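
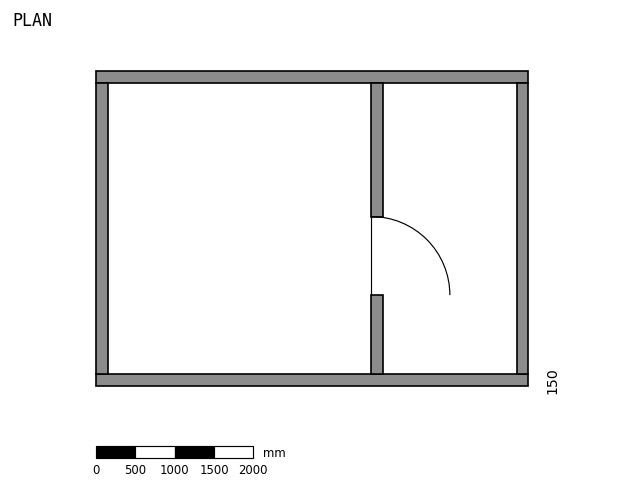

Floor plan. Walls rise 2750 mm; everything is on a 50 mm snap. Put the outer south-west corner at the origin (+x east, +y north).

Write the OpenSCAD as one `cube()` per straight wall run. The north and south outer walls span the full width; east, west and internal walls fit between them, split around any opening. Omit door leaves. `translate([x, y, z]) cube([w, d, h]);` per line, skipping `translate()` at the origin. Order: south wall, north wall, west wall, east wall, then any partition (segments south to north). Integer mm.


cube([5500, 150, 2750]);
translate([0, 3850, 0]) cube([5500, 150, 2750]);
translate([0, 150, 0]) cube([150, 3700, 2750]);
translate([5350, 150, 0]) cube([150, 3700, 2750]);
translate([3500, 150, 0]) cube([150, 1000, 2750]);
translate([3500, 2150, 0]) cube([150, 1700, 2750]);


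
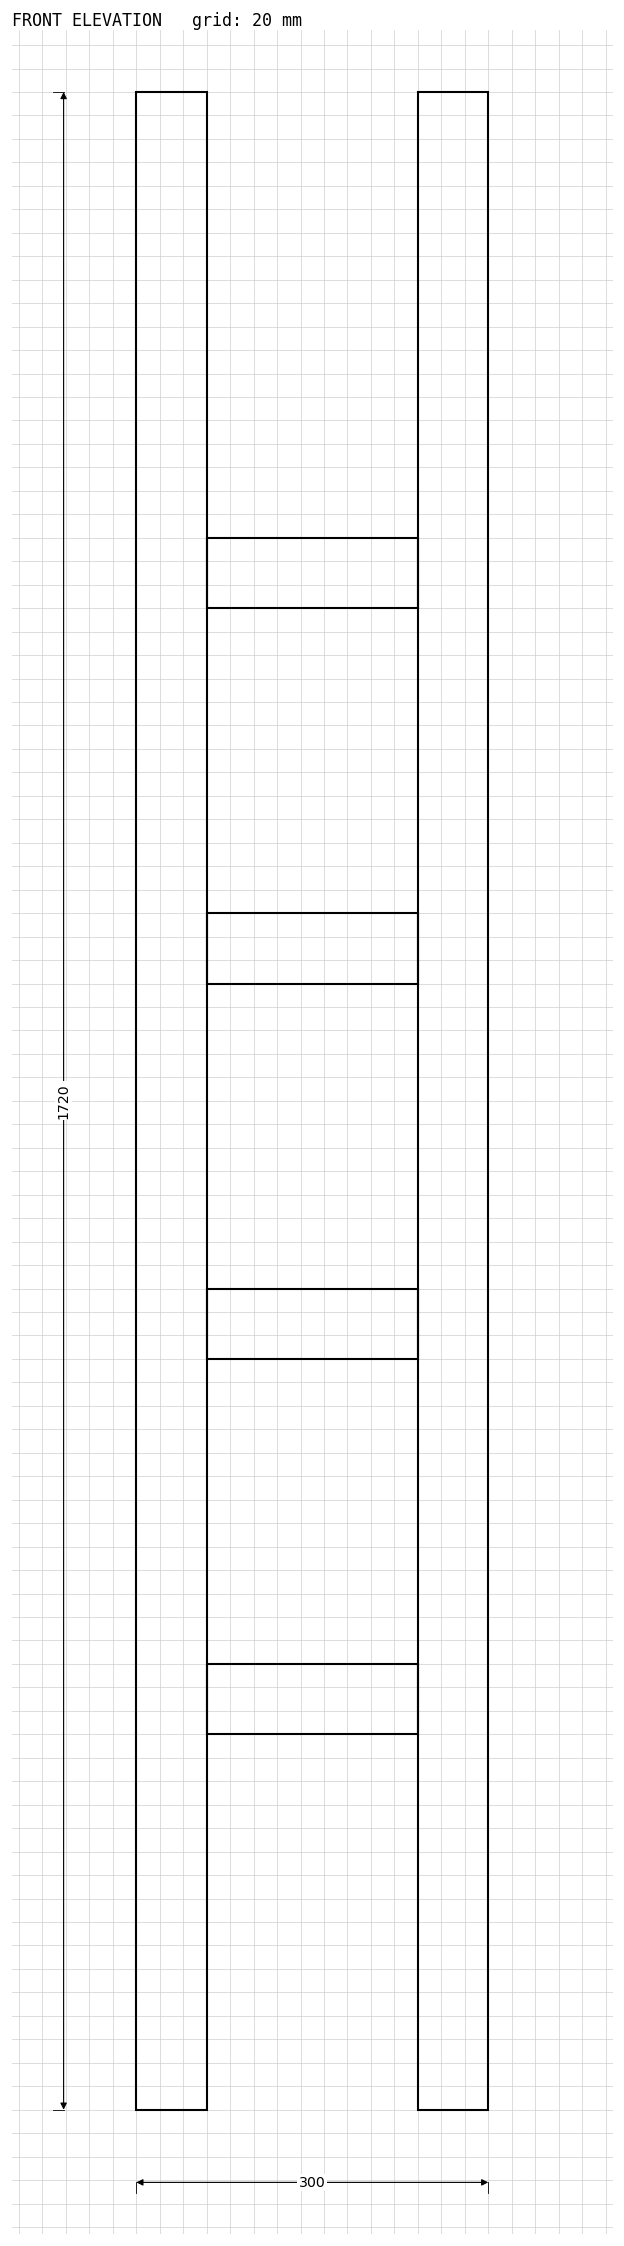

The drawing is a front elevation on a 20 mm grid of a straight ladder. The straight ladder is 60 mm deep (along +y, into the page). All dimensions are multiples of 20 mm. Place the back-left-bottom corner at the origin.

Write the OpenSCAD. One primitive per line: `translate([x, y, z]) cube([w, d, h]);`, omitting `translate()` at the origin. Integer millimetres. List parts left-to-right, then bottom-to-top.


cube([60, 60, 1720]);
translate([60, 0, 320]) cube([180, 60, 60]);
translate([60, 0, 640]) cube([180, 60, 60]);
translate([60, 0, 960]) cube([180, 60, 60]);
translate([60, 0, 1280]) cube([180, 60, 60]);
translate([240, 0, 0]) cube([60, 60, 1720]);


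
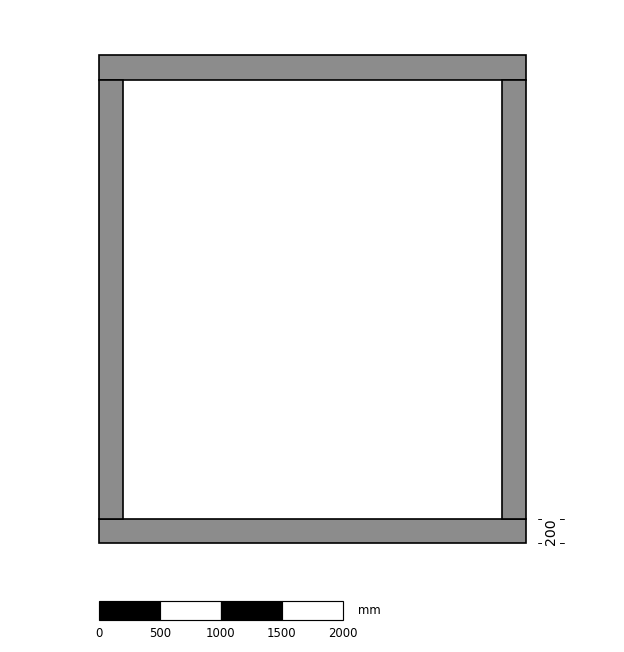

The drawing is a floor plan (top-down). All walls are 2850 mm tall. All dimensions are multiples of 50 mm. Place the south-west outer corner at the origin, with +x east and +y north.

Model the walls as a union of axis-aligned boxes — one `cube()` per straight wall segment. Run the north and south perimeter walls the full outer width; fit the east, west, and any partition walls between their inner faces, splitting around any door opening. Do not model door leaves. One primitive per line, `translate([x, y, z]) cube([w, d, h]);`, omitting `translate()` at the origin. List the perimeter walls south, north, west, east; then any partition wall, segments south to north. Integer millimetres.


cube([3500, 200, 2850]);
translate([0, 3800, 0]) cube([3500, 200, 2850]);
translate([0, 200, 0]) cube([200, 3600, 2850]);
translate([3300, 200, 0]) cube([200, 3600, 2850]);


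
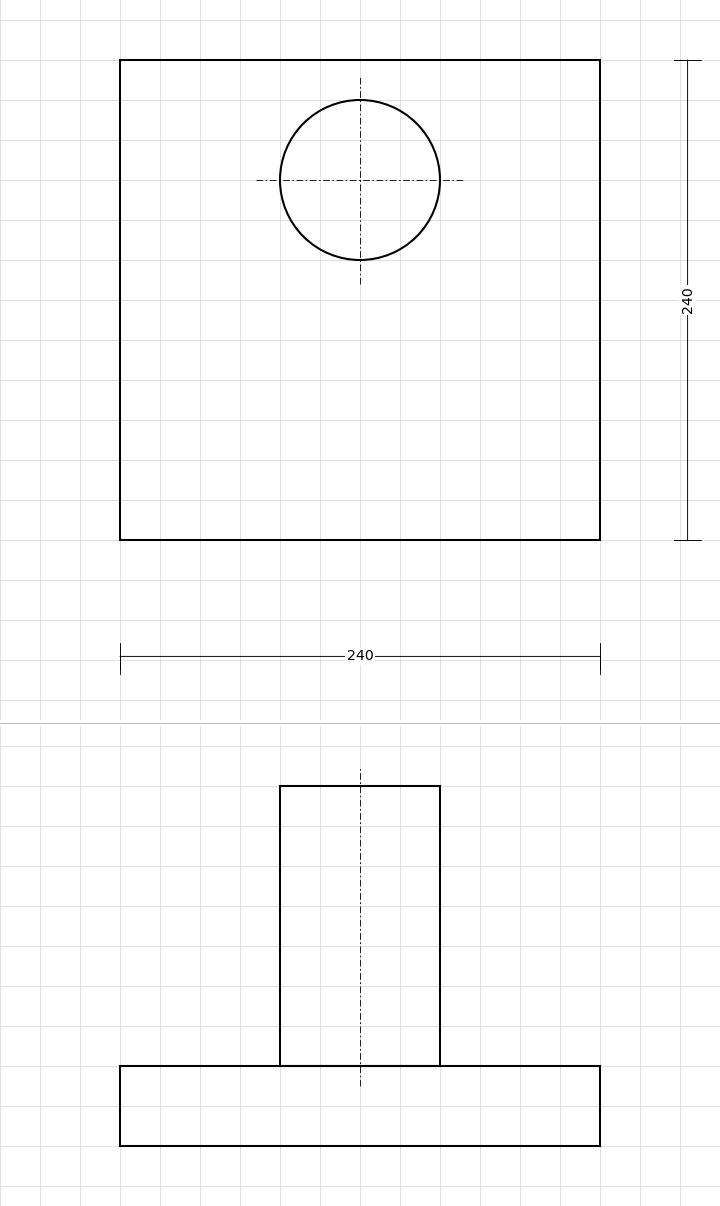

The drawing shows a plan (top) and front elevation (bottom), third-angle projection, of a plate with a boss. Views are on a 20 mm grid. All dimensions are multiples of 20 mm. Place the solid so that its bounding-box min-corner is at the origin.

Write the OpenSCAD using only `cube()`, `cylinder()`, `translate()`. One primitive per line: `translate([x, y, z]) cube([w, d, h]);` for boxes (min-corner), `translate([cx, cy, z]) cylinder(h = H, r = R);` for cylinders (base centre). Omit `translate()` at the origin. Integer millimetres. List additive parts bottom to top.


cube([240, 240, 40]);
translate([120, 180, 40]) cylinder(h = 140, r = 40);


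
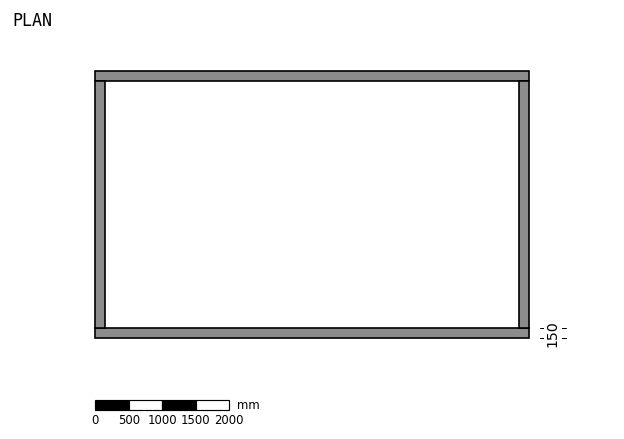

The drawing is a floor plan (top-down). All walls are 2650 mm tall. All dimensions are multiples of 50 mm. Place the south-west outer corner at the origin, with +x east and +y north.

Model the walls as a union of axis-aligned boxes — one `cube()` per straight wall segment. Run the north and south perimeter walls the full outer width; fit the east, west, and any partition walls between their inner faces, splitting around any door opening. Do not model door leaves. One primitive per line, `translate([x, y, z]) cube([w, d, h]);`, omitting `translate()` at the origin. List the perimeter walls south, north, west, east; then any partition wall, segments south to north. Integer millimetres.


cube([6500, 150, 2650]);
translate([0, 3850, 0]) cube([6500, 150, 2650]);
translate([0, 150, 0]) cube([150, 3700, 2650]);
translate([6350, 150, 0]) cube([150, 3700, 2650]);


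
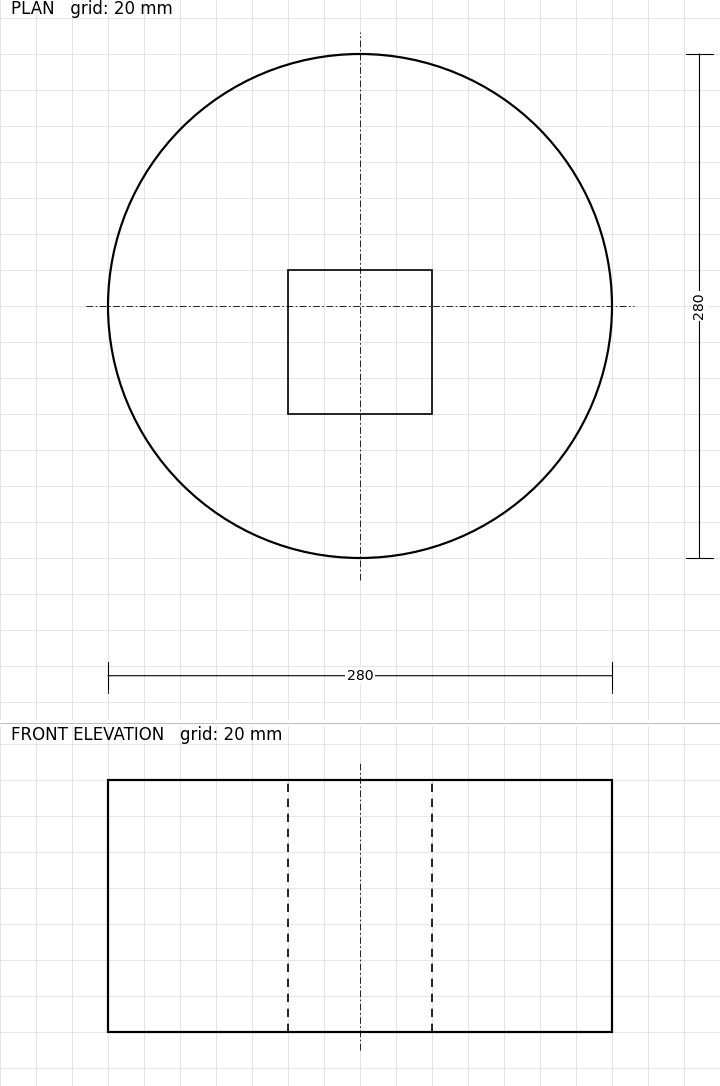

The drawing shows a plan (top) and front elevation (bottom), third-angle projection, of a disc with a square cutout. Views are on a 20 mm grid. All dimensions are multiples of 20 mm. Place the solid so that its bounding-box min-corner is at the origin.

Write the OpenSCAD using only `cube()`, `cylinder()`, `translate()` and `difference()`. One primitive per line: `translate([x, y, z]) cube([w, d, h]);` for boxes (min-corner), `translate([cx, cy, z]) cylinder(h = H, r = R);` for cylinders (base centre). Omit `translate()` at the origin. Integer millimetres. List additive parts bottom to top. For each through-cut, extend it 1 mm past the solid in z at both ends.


difference() {
  translate([140, 140, 0]) cylinder(h = 140, r = 140);
  translate([100, 80, -1]) cube([80, 80, 142]);
}


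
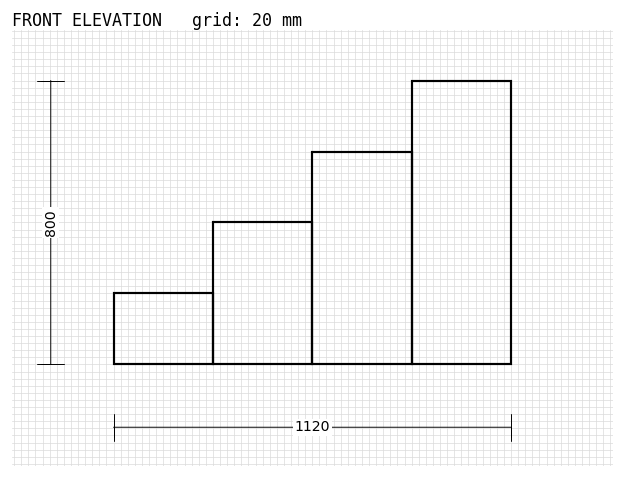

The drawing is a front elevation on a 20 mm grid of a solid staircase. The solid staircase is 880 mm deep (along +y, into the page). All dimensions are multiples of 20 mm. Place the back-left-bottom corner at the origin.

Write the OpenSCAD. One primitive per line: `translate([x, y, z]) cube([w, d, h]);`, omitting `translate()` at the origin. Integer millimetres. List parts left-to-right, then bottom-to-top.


cube([280, 880, 200]);
translate([280, 0, 0]) cube([280, 880, 400]);
translate([560, 0, 0]) cube([280, 880, 600]);
translate([840, 0, 0]) cube([280, 880, 800]);


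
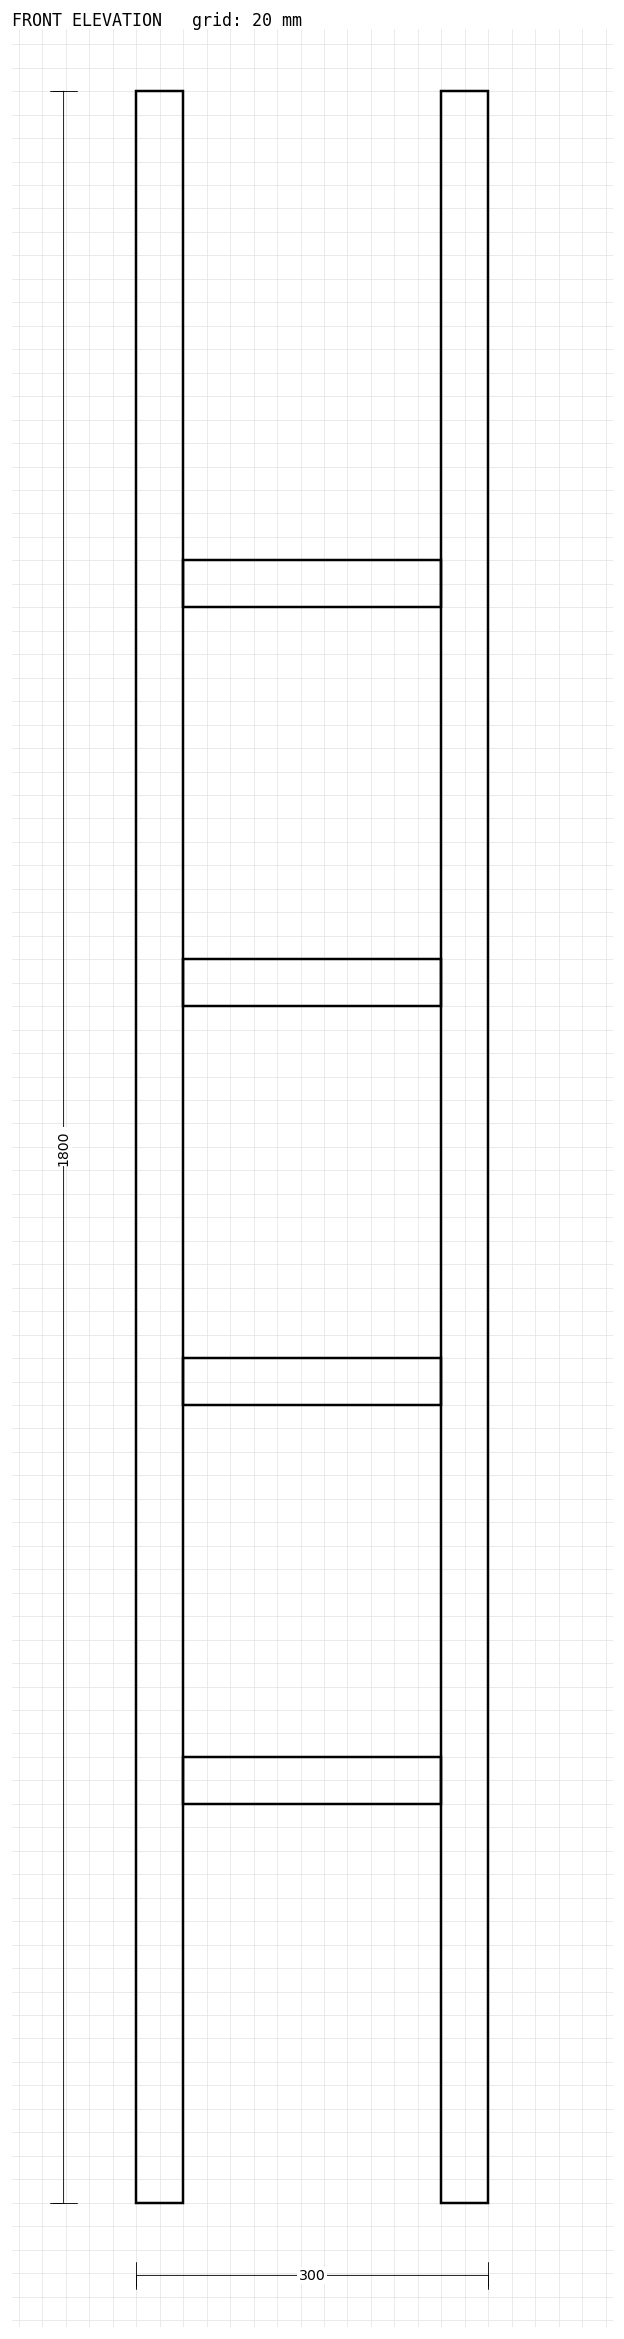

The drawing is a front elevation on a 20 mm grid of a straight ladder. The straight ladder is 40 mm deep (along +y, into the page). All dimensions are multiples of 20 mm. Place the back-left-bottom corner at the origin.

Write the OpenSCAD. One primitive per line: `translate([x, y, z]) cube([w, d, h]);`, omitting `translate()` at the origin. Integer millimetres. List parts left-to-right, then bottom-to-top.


cube([40, 40, 1800]);
translate([40, 0, 340]) cube([220, 40, 40]);
translate([40, 0, 680]) cube([220, 40, 40]);
translate([40, 0, 1020]) cube([220, 40, 40]);
translate([40, 0, 1360]) cube([220, 40, 40]);
translate([260, 0, 0]) cube([40, 40, 1800]);


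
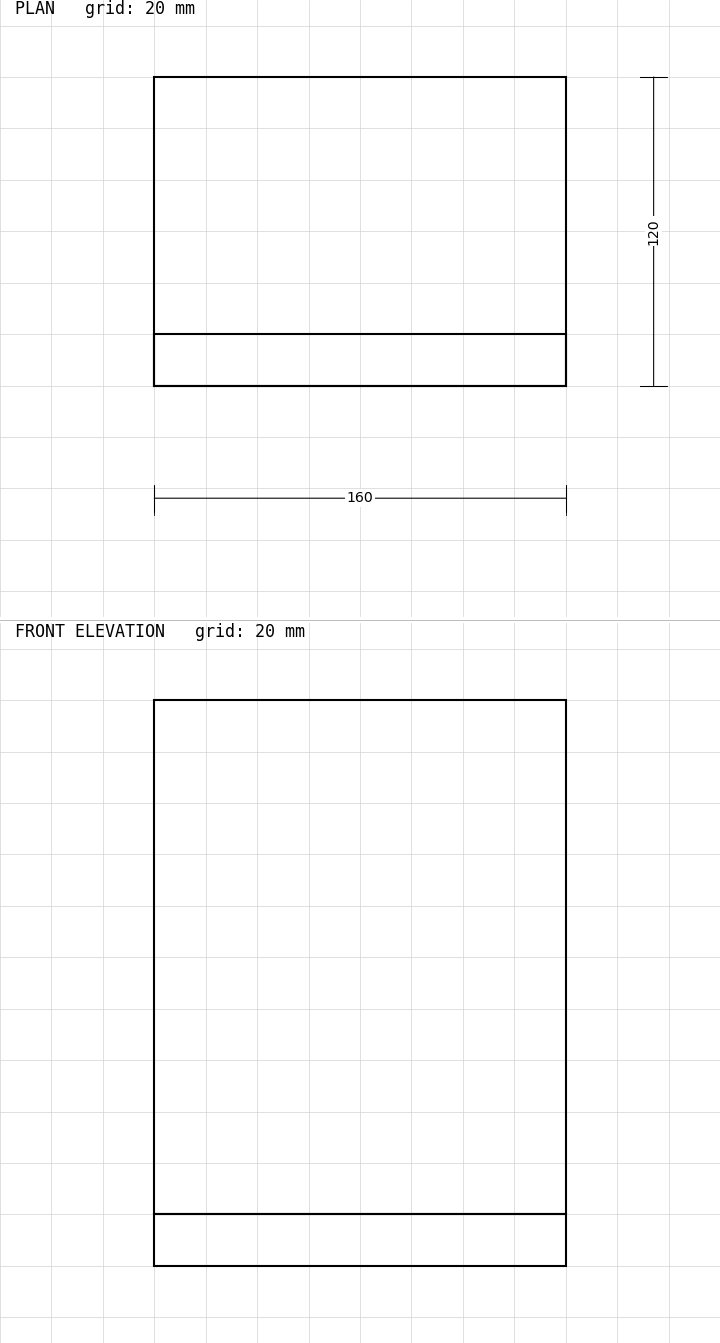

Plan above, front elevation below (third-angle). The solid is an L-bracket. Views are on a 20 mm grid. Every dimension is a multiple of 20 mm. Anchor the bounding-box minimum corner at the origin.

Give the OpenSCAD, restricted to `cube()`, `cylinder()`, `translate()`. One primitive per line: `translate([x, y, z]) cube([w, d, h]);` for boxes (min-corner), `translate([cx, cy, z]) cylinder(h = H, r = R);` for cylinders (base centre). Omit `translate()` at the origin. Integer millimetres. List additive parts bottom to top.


cube([160, 120, 20]);
translate([0, 0, 20]) cube([160, 20, 200]);


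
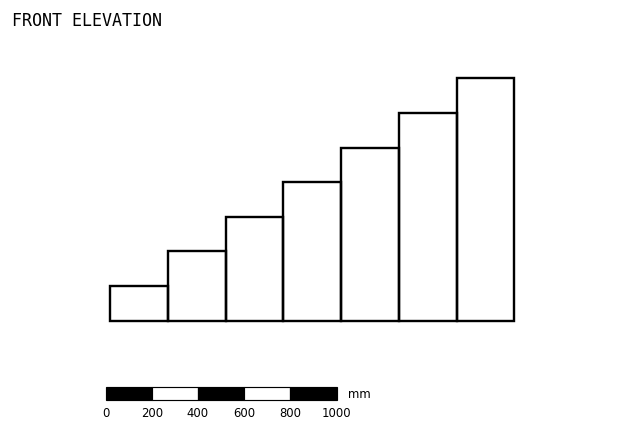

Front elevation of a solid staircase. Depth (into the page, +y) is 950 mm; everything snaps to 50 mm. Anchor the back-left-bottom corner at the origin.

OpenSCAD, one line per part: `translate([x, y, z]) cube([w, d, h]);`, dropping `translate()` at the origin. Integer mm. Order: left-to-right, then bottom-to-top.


cube([250, 950, 150]);
translate([250, 0, 0]) cube([250, 950, 300]);
translate([500, 0, 0]) cube([250, 950, 450]);
translate([750, 0, 0]) cube([250, 950, 600]);
translate([1000, 0, 0]) cube([250, 950, 750]);
translate([1250, 0, 0]) cube([250, 950, 900]);
translate([1500, 0, 0]) cube([250, 950, 1050]);


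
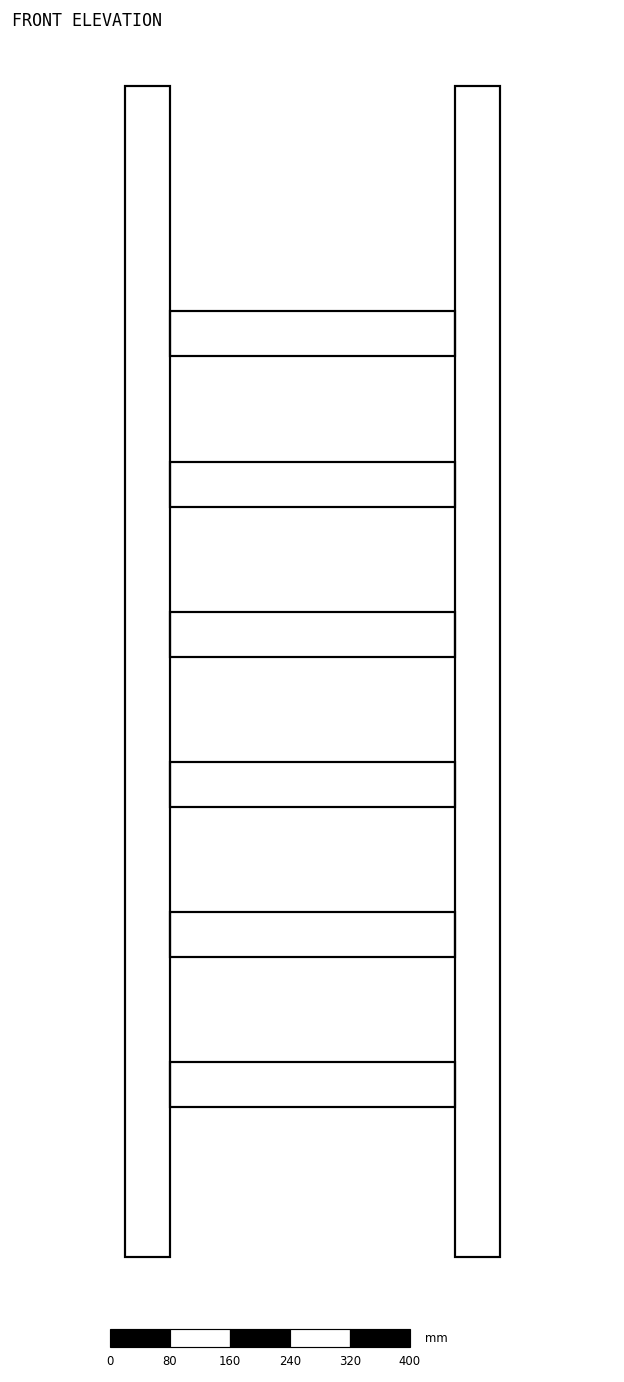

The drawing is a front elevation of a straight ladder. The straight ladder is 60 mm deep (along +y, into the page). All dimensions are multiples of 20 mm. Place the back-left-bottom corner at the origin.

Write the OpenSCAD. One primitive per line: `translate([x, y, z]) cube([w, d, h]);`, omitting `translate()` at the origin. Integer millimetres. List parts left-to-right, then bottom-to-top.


cube([60, 60, 1560]);
translate([60, 0, 200]) cube([380, 60, 60]);
translate([60, 0, 400]) cube([380, 60, 60]);
translate([60, 0, 600]) cube([380, 60, 60]);
translate([60, 0, 800]) cube([380, 60, 60]);
translate([60, 0, 1000]) cube([380, 60, 60]);
translate([60, 0, 1200]) cube([380, 60, 60]);
translate([440, 0, 0]) cube([60, 60, 1560]);


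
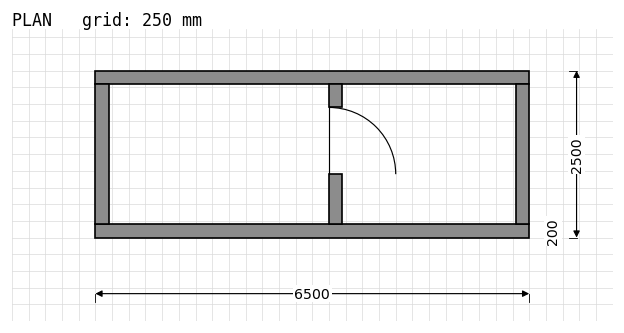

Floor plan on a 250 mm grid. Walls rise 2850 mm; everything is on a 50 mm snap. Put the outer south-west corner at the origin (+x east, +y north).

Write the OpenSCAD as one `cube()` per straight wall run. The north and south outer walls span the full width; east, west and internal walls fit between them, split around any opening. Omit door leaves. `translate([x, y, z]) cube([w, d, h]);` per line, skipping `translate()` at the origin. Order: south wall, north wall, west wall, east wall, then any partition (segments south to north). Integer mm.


cube([6500, 200, 2850]);
translate([0, 2300, 0]) cube([6500, 200, 2850]);
translate([0, 200, 0]) cube([200, 2100, 2850]);
translate([6300, 200, 0]) cube([200, 2100, 2850]);
translate([3500, 200, 0]) cube([200, 750, 2850]);
translate([3500, 1950, 0]) cube([200, 350, 2850]);


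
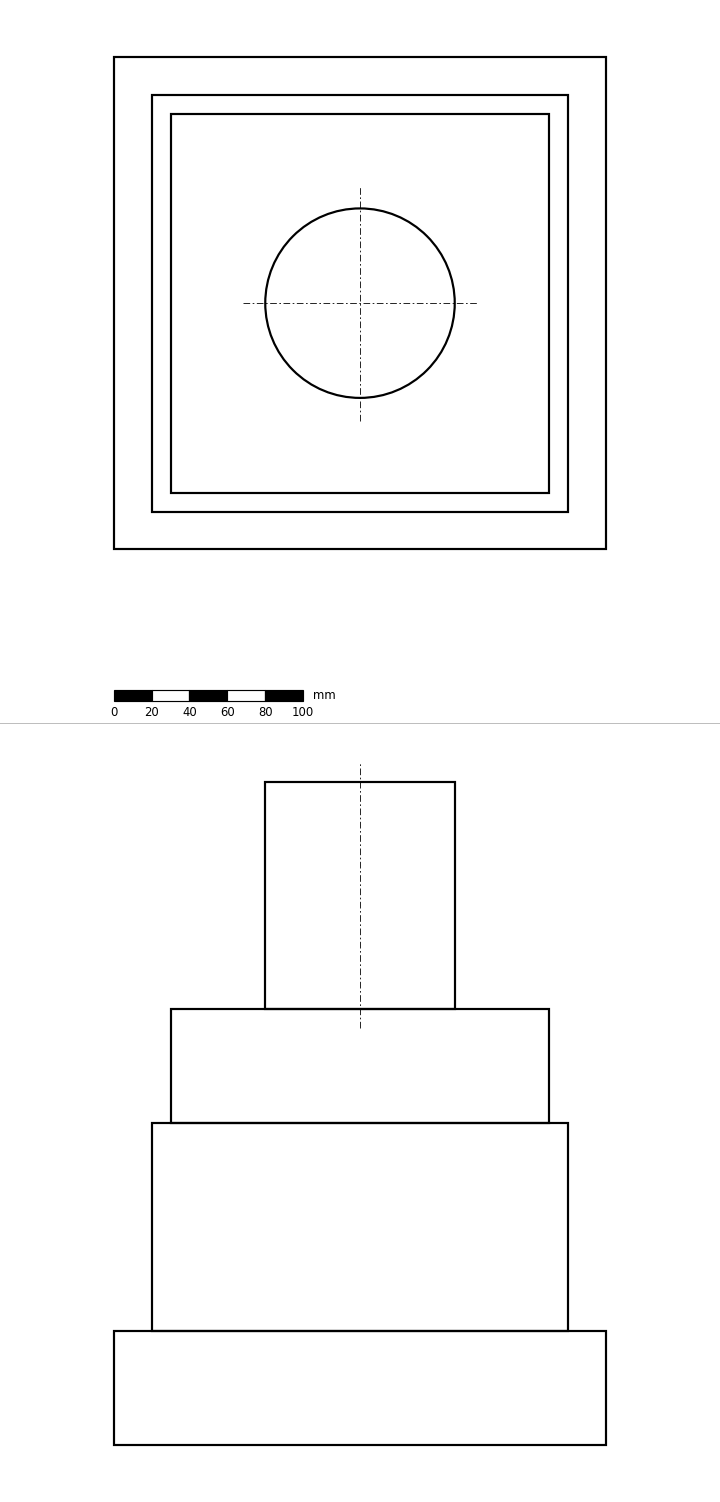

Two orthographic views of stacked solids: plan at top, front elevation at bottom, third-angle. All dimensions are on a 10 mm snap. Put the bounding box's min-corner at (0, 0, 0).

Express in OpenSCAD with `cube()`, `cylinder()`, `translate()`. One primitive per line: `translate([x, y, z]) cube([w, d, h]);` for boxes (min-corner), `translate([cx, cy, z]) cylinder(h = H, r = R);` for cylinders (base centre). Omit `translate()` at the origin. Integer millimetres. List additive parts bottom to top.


cube([260, 260, 60]);
translate([20, 20, 60]) cube([220, 220, 110]);
translate([30, 30, 170]) cube([200, 200, 60]);
translate([130, 130, 230]) cylinder(h = 120, r = 50);


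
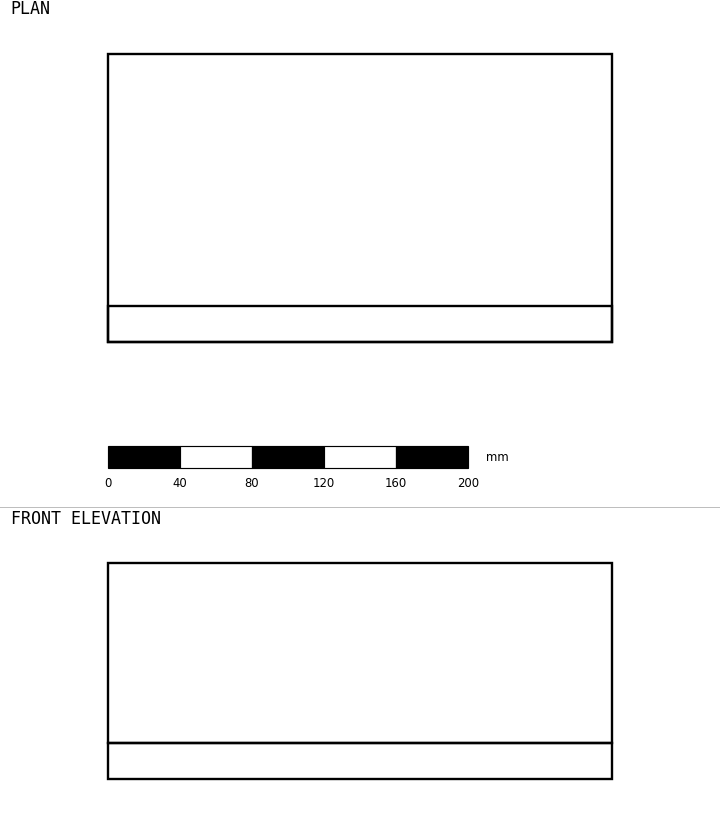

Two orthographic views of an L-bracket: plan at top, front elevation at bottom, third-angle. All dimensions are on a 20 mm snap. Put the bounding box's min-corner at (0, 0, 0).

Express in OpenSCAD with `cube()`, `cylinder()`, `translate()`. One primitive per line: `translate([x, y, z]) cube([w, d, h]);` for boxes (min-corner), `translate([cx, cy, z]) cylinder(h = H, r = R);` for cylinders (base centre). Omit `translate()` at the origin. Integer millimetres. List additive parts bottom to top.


cube([280, 160, 20]);
translate([0, 0, 20]) cube([280, 20, 100]);


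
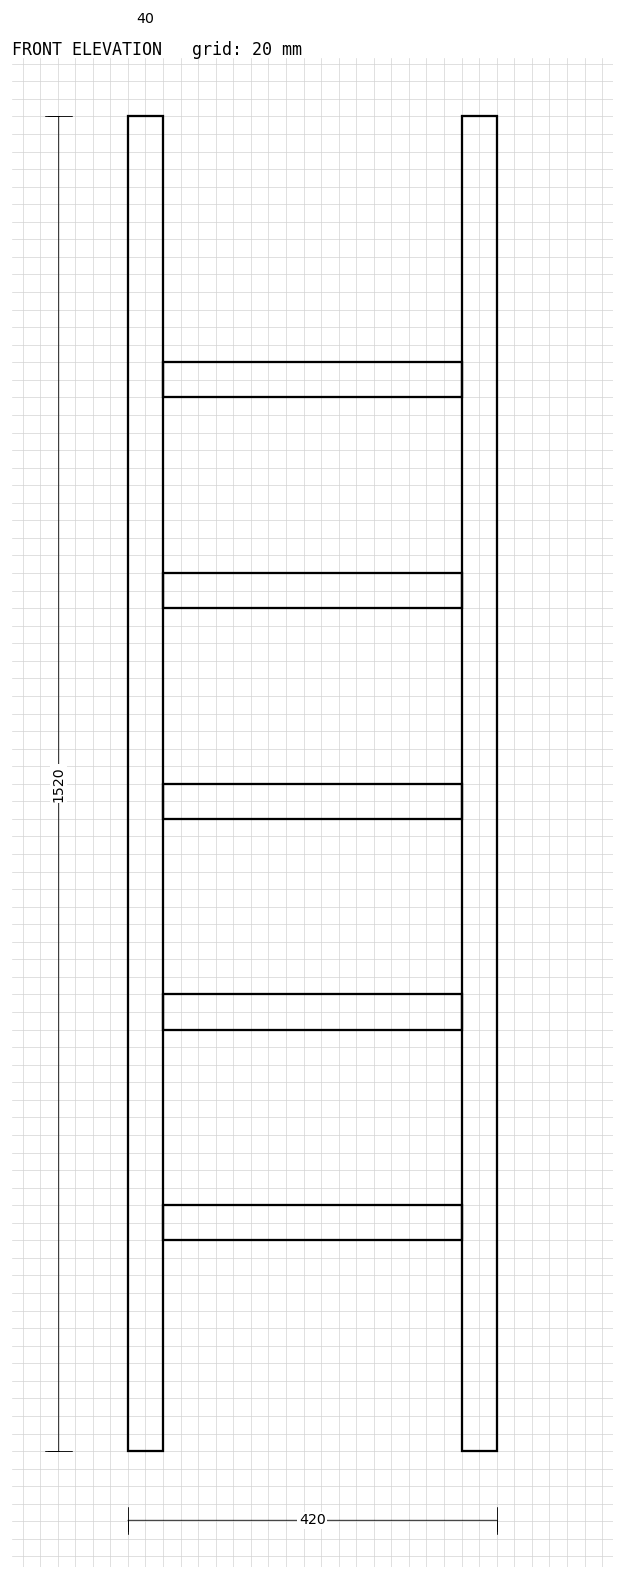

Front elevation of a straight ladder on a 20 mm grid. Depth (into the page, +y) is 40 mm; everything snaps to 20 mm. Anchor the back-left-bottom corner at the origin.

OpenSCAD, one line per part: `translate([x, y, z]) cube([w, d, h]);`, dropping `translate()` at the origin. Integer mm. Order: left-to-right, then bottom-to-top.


cube([40, 40, 1520]);
translate([40, 0, 240]) cube([340, 40, 40]);
translate([40, 0, 480]) cube([340, 40, 40]);
translate([40, 0, 720]) cube([340, 40, 40]);
translate([40, 0, 960]) cube([340, 40, 40]);
translate([40, 0, 1200]) cube([340, 40, 40]);
translate([380, 0, 0]) cube([40, 40, 1520]);


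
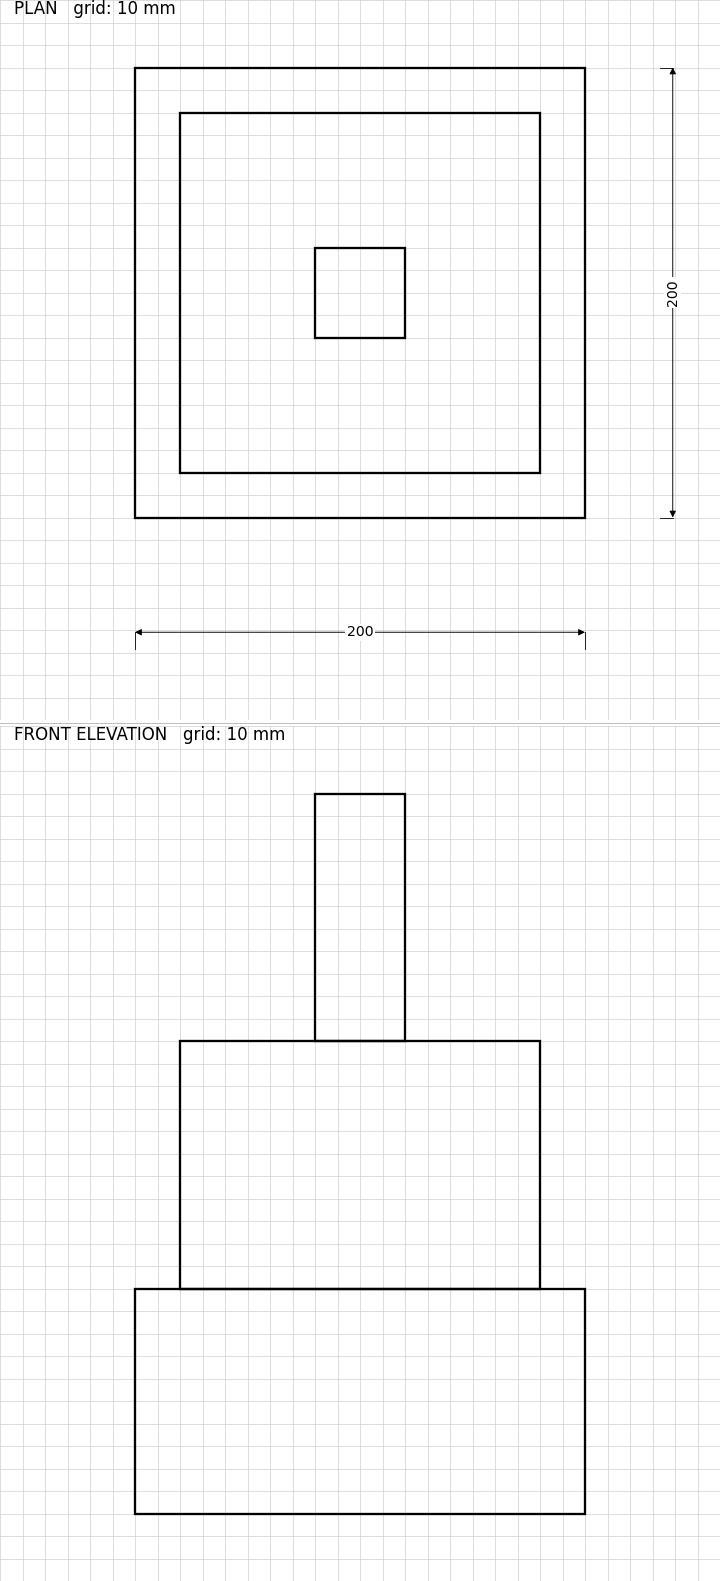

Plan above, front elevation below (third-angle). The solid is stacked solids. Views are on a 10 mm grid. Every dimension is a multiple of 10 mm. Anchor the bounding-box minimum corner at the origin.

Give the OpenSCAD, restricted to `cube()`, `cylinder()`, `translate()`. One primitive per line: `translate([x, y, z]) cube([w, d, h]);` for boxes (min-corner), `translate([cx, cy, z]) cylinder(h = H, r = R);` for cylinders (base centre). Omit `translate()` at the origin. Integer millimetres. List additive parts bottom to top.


cube([200, 200, 100]);
translate([20, 20, 100]) cube([160, 160, 110]);
translate([80, 80, 210]) cube([40, 40, 110]);


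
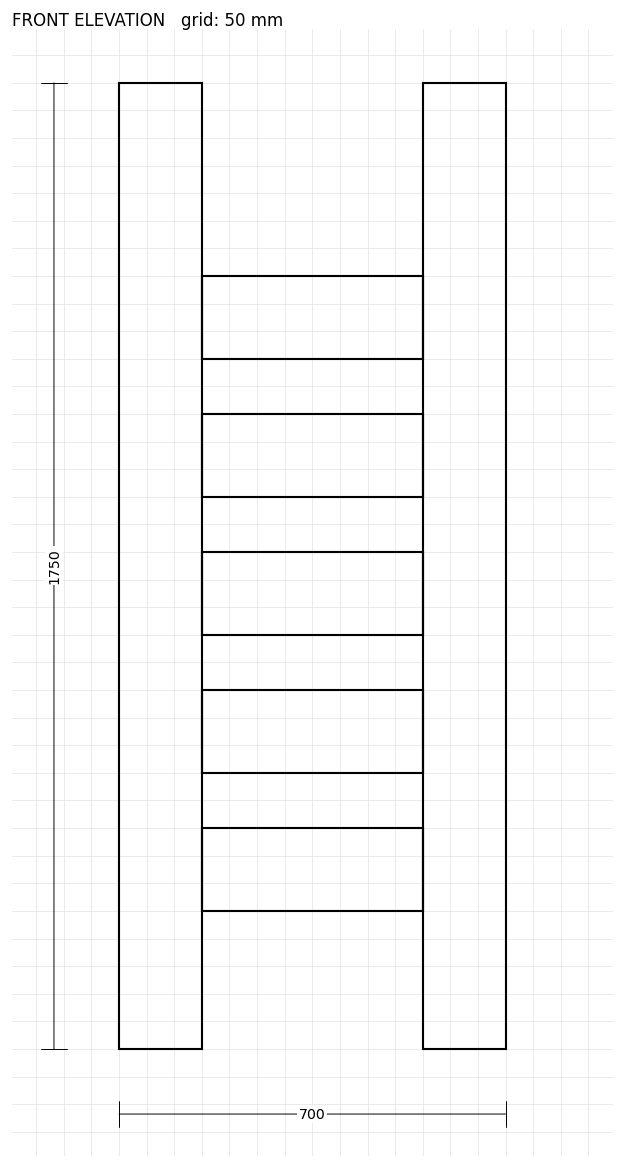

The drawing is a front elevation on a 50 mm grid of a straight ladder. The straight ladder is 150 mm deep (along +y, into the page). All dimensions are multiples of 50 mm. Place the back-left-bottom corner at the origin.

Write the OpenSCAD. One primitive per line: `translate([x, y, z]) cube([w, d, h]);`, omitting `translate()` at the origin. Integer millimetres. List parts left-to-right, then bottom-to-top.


cube([150, 150, 1750]);
translate([150, 0, 250]) cube([400, 150, 150]);
translate([150, 0, 500]) cube([400, 150, 150]);
translate([150, 0, 750]) cube([400, 150, 150]);
translate([150, 0, 1000]) cube([400, 150, 150]);
translate([150, 0, 1250]) cube([400, 150, 150]);
translate([550, 0, 0]) cube([150, 150, 1750]);


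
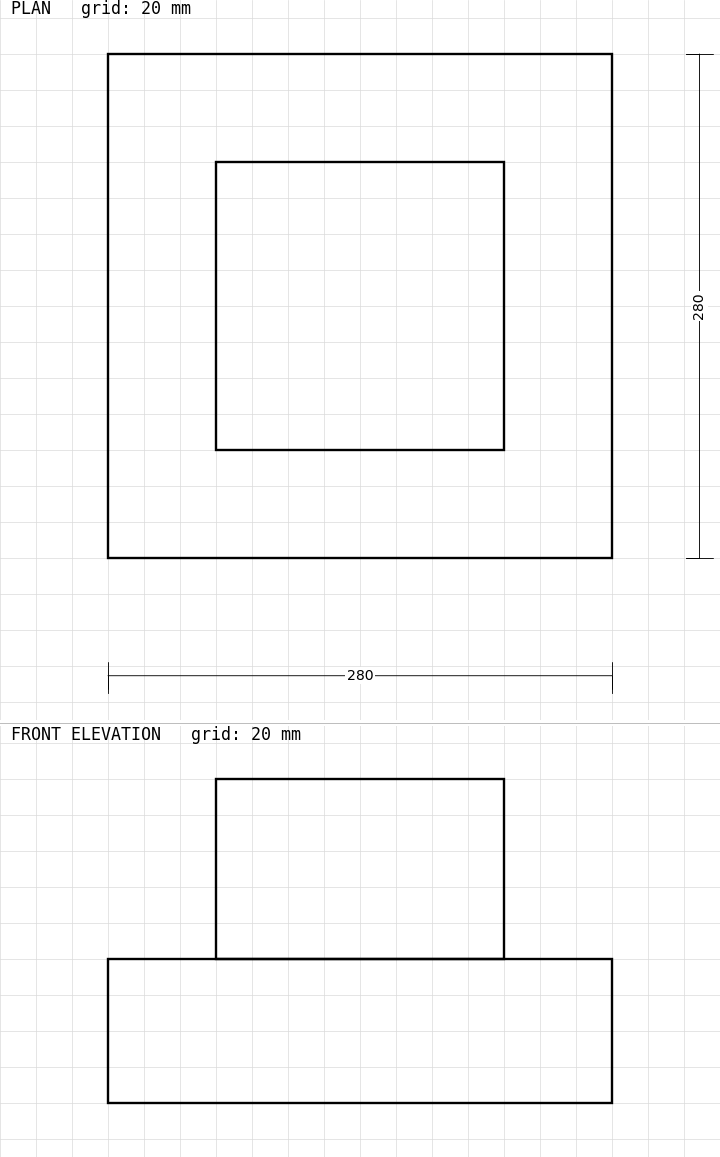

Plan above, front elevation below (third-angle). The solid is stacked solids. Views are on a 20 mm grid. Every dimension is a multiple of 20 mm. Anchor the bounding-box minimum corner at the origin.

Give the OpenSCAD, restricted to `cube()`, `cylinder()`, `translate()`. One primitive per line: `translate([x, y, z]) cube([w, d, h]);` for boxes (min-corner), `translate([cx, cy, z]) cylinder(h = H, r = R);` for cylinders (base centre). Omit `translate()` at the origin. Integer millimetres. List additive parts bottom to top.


cube([280, 280, 80]);
translate([60, 60, 80]) cube([160, 160, 100]);


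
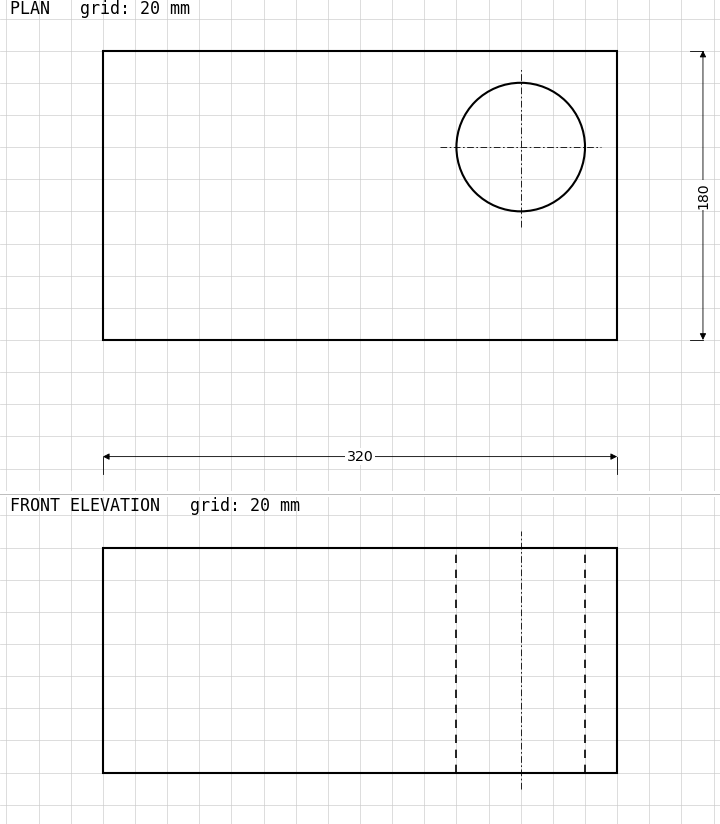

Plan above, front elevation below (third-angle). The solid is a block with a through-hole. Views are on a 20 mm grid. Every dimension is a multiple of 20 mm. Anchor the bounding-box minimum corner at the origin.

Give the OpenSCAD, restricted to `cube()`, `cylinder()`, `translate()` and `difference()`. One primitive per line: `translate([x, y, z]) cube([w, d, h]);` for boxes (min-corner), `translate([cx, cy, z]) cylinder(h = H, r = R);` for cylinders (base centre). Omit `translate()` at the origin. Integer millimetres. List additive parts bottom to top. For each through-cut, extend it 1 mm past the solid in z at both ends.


difference() {
  cube([320, 180, 140]);
  translate([260, 120, -1]) cylinder(h = 142, r = 40);
}


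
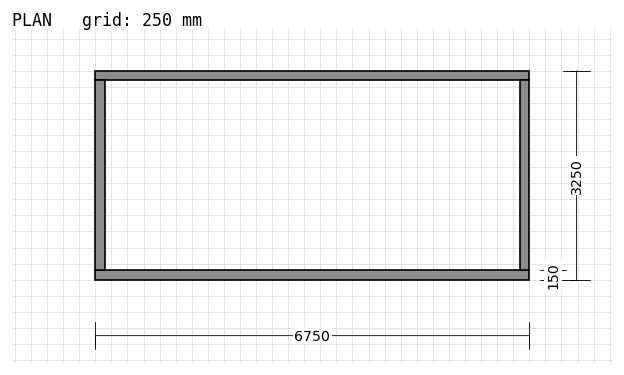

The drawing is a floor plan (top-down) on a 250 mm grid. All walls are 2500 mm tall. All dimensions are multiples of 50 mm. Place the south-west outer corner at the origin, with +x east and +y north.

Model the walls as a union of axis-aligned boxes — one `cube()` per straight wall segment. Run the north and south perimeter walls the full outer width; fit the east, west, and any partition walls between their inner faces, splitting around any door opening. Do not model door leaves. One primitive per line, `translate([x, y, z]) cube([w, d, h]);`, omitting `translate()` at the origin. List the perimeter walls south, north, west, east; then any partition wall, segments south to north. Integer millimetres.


cube([6750, 150, 2500]);
translate([0, 3100, 0]) cube([6750, 150, 2500]);
translate([0, 150, 0]) cube([150, 2950, 2500]);
translate([6600, 150, 0]) cube([150, 2950, 2500]);


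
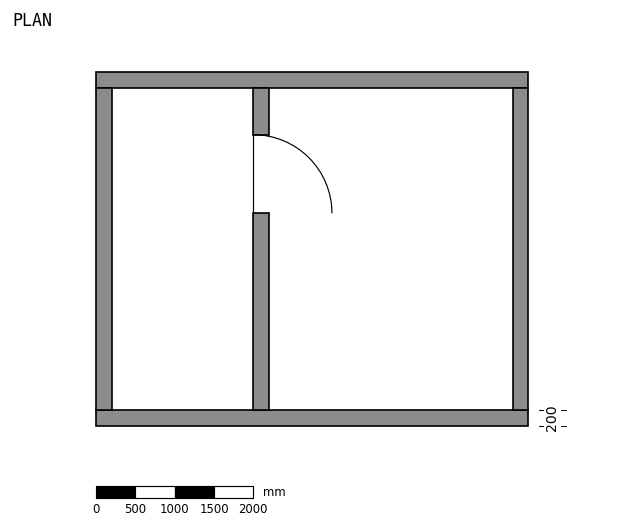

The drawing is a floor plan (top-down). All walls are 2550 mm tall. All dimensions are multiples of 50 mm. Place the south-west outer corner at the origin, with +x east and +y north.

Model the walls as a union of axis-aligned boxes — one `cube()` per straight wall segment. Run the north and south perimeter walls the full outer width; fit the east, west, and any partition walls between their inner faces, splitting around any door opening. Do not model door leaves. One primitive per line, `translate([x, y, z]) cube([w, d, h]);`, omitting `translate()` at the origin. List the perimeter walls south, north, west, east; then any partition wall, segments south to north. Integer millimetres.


cube([5500, 200, 2550]);
translate([0, 4300, 0]) cube([5500, 200, 2550]);
translate([0, 200, 0]) cube([200, 4100, 2550]);
translate([5300, 200, 0]) cube([200, 4100, 2550]);
translate([2000, 200, 0]) cube([200, 2500, 2550]);
translate([2000, 3700, 0]) cube([200, 600, 2550]);


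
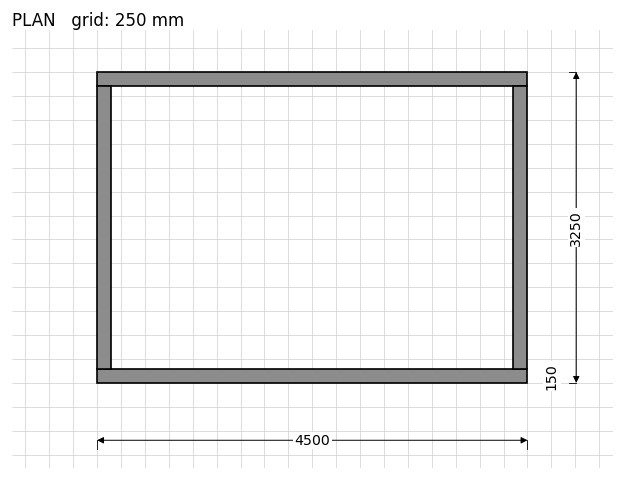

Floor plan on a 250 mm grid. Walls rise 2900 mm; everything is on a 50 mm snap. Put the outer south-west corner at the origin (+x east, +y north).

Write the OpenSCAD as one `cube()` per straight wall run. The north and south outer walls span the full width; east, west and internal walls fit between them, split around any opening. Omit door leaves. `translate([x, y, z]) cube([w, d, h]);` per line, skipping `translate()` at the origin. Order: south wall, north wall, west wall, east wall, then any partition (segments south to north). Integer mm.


cube([4500, 150, 2900]);
translate([0, 3100, 0]) cube([4500, 150, 2900]);
translate([0, 150, 0]) cube([150, 2950, 2900]);
translate([4350, 150, 0]) cube([150, 2950, 2900]);


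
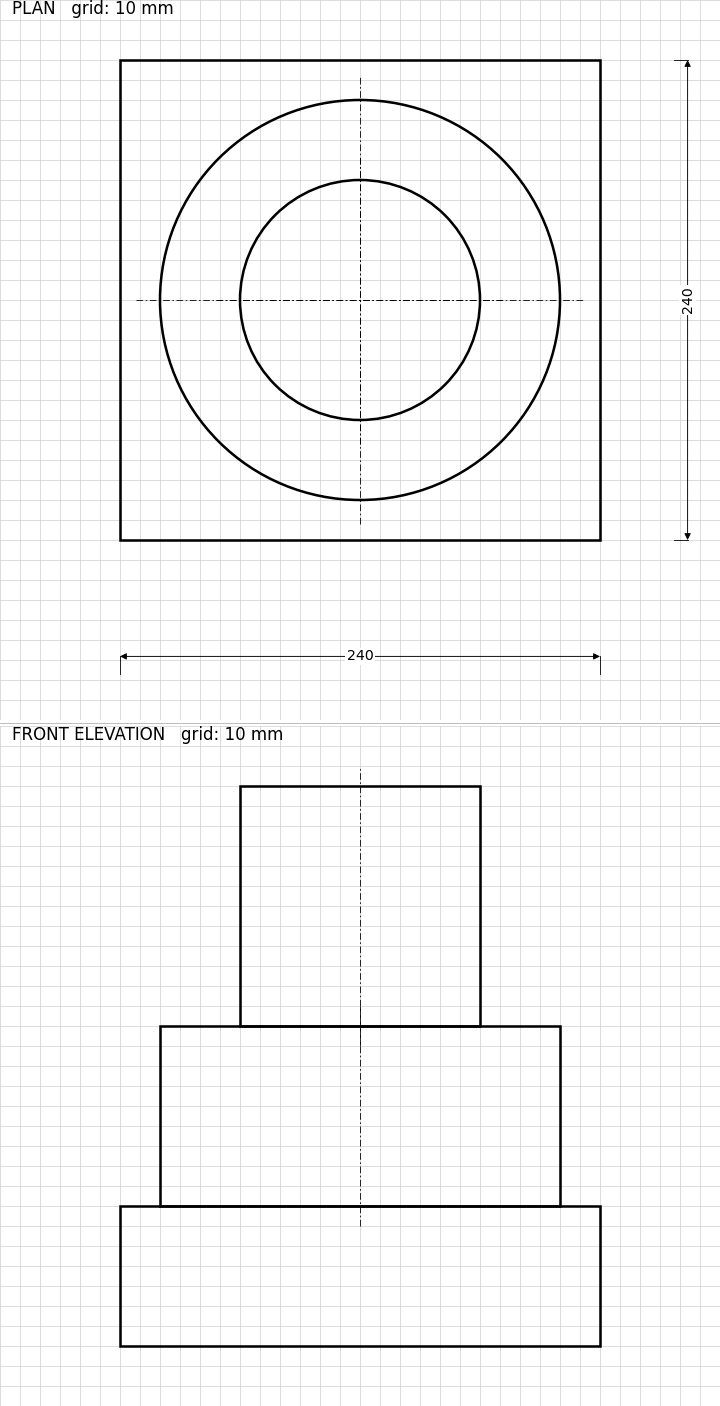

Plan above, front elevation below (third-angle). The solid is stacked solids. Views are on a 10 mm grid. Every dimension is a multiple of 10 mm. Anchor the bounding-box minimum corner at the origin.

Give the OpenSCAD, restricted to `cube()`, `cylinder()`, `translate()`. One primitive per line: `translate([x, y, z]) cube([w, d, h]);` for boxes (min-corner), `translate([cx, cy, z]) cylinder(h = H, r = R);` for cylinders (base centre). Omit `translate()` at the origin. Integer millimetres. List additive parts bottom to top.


cube([240, 240, 70]);
translate([120, 120, 70]) cylinder(h = 90, r = 100);
translate([120, 120, 160]) cylinder(h = 120, r = 60);


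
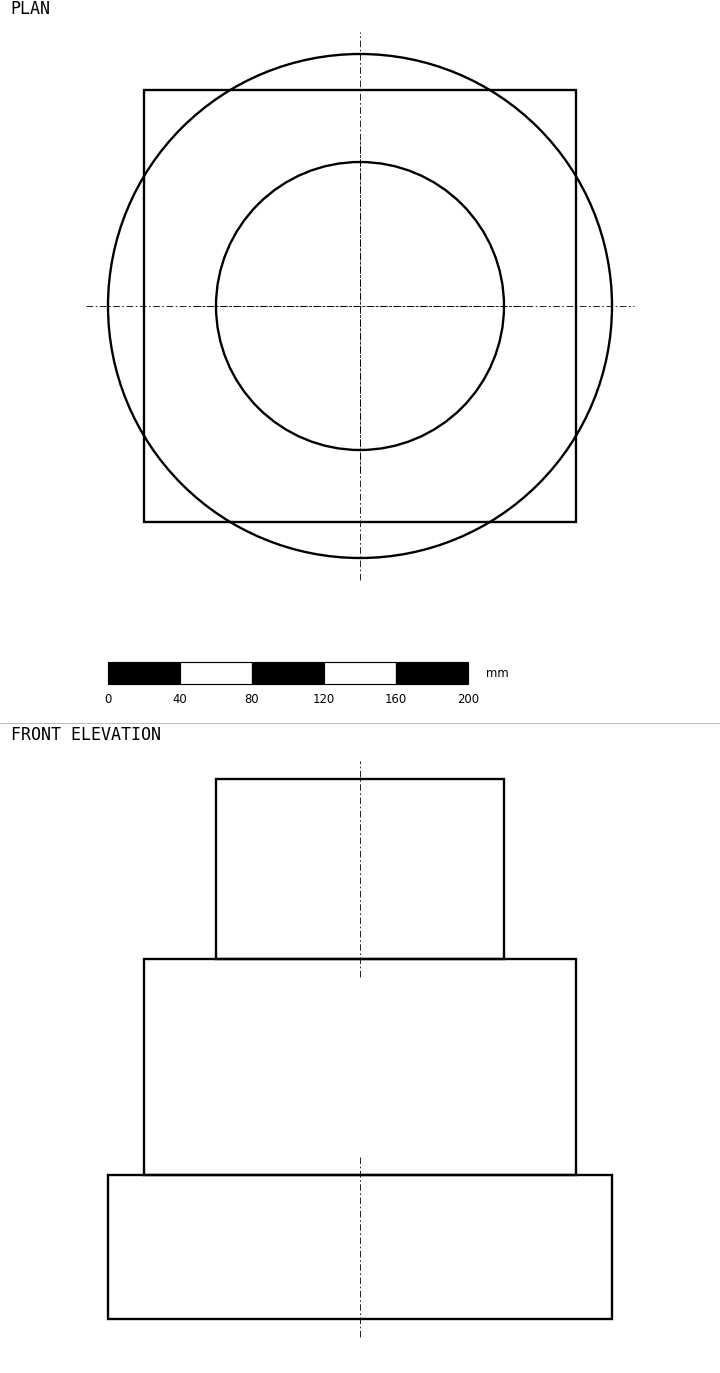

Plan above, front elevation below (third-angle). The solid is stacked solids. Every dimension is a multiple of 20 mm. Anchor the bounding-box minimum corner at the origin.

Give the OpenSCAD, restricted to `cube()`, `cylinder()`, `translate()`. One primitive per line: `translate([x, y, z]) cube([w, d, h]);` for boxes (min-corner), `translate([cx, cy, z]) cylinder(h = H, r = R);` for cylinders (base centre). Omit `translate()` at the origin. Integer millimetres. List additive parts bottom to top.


translate([140, 140, 0]) cylinder(h = 80, r = 140);
translate([20, 20, 80]) cube([240, 240, 120]);
translate([140, 140, 200]) cylinder(h = 100, r = 80);


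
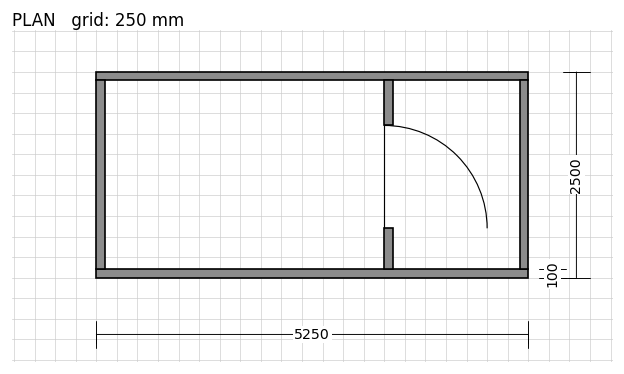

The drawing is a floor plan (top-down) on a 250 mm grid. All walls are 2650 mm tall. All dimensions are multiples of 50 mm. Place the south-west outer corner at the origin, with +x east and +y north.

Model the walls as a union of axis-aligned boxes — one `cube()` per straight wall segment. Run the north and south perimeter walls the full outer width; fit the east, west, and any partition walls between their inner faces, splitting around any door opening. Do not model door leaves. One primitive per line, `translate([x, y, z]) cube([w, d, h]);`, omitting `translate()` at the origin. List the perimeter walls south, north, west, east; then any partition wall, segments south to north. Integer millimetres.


cube([5250, 100, 2650]);
translate([0, 2400, 0]) cube([5250, 100, 2650]);
translate([0, 100, 0]) cube([100, 2300, 2650]);
translate([5150, 100, 0]) cube([100, 2300, 2650]);
translate([3500, 100, 0]) cube([100, 500, 2650]);
translate([3500, 1850, 0]) cube([100, 550, 2650]);


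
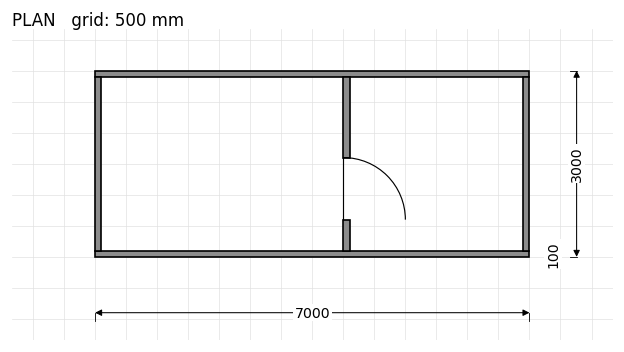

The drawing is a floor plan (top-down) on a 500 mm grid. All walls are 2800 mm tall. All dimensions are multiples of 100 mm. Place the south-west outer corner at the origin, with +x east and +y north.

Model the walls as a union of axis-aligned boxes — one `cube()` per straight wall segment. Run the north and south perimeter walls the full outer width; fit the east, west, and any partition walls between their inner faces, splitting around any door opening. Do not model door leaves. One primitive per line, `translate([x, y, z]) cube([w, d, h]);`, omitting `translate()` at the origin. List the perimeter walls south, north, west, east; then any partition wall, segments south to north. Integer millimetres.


cube([7000, 100, 2800]);
translate([0, 2900, 0]) cube([7000, 100, 2800]);
translate([0, 100, 0]) cube([100, 2800, 2800]);
translate([6900, 100, 0]) cube([100, 2800, 2800]);
translate([4000, 100, 0]) cube([100, 500, 2800]);
translate([4000, 1600, 0]) cube([100, 1300, 2800]);


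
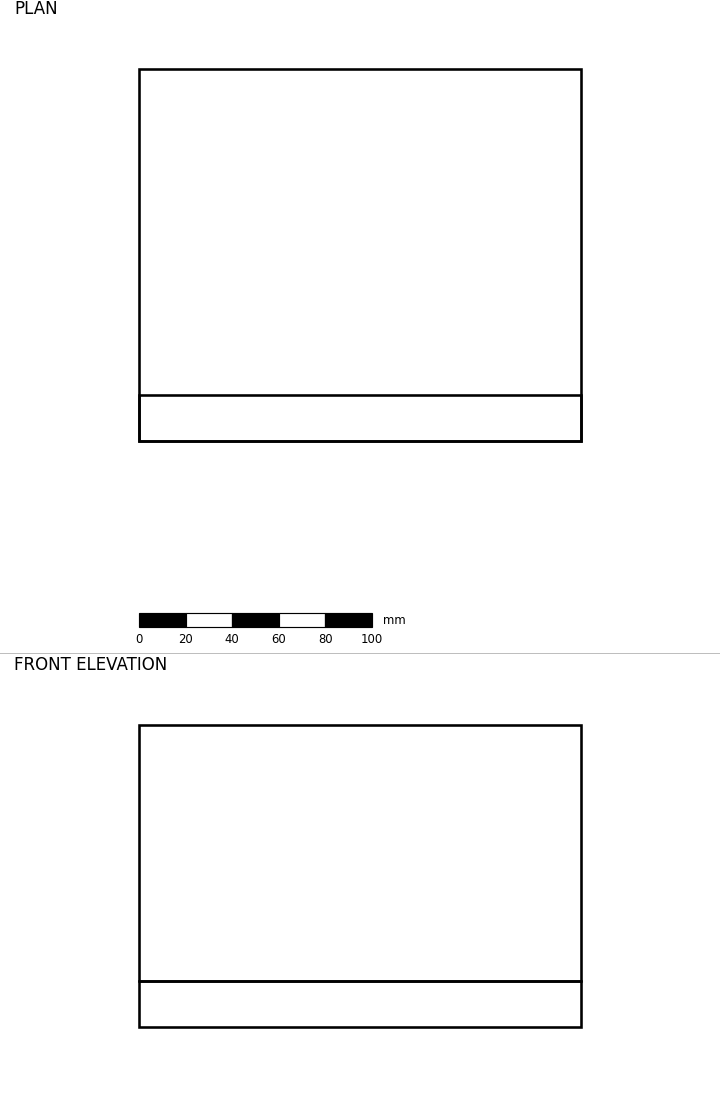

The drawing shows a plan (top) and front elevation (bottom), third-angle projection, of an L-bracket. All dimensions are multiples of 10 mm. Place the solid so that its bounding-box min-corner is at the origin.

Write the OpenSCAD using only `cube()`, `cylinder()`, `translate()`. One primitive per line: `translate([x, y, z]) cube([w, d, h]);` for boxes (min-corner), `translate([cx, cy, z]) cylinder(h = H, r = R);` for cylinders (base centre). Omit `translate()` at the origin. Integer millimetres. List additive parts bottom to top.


cube([190, 160, 20]);
translate([0, 0, 20]) cube([190, 20, 110]);


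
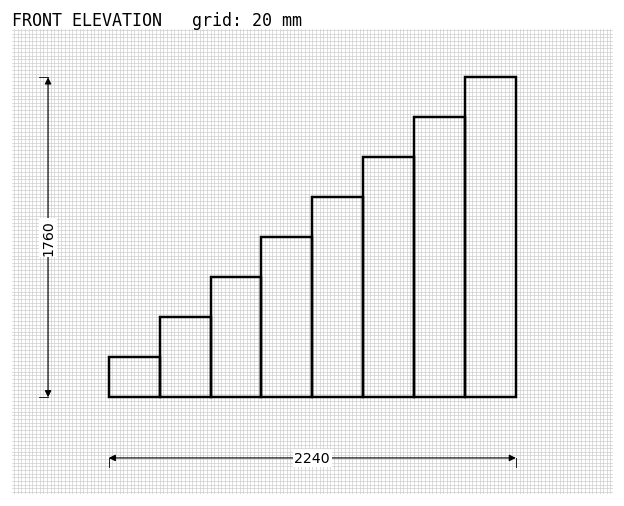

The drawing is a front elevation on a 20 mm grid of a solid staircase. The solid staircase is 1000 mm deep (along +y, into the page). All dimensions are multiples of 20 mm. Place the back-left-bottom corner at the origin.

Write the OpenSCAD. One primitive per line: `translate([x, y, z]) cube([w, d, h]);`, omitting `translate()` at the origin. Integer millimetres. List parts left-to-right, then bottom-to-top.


cube([280, 1000, 220]);
translate([280, 0, 0]) cube([280, 1000, 440]);
translate([560, 0, 0]) cube([280, 1000, 660]);
translate([840, 0, 0]) cube([280, 1000, 880]);
translate([1120, 0, 0]) cube([280, 1000, 1100]);
translate([1400, 0, 0]) cube([280, 1000, 1320]);
translate([1680, 0, 0]) cube([280, 1000, 1540]);
translate([1960, 0, 0]) cube([280, 1000, 1760]);


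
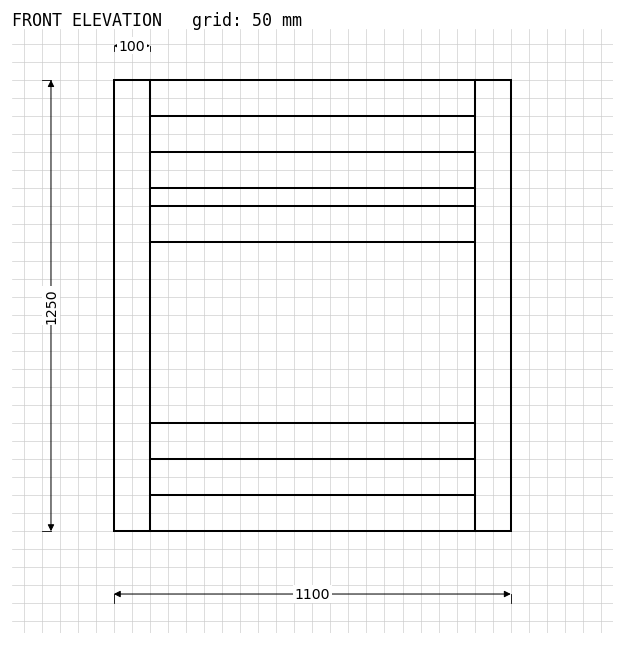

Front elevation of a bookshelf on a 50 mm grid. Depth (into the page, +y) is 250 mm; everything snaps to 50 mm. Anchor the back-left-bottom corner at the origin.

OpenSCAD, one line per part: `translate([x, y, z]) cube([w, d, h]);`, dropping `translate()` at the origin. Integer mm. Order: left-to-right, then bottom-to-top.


cube([100, 250, 1250]);
translate([100, 0, 0]) cube([900, 250, 100]);
translate([100, 0, 200]) cube([900, 250, 100]);
translate([100, 0, 800]) cube([900, 250, 100]);
translate([100, 0, 950]) cube([900, 250, 100]);
translate([100, 0, 1150]) cube([900, 250, 100]);
translate([1000, 0, 0]) cube([100, 250, 1250]);


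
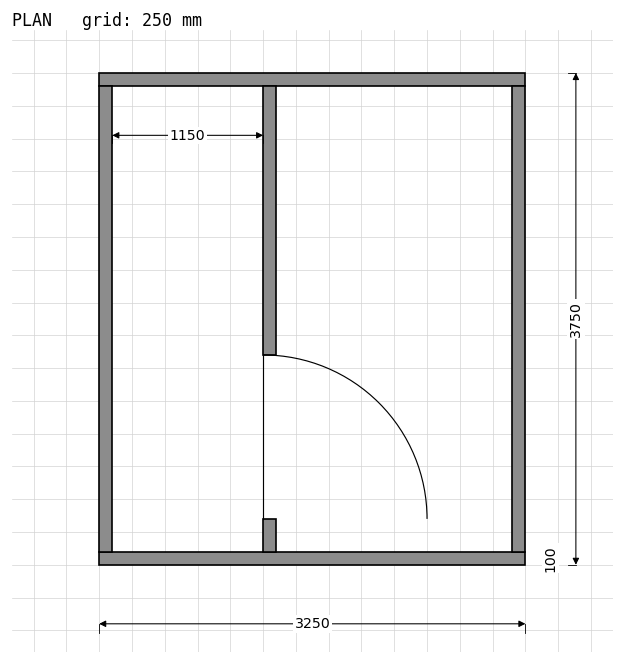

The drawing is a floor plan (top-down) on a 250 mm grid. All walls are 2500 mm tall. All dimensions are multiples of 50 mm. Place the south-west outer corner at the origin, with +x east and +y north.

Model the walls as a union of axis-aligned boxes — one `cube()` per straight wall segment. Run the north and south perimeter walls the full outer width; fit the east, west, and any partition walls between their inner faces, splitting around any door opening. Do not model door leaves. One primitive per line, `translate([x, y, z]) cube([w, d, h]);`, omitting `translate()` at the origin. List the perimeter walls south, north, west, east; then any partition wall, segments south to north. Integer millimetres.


cube([3250, 100, 2500]);
translate([0, 3650, 0]) cube([3250, 100, 2500]);
translate([0, 100, 0]) cube([100, 3550, 2500]);
translate([3150, 100, 0]) cube([100, 3550, 2500]);
translate([1250, 100, 0]) cube([100, 250, 2500]);
translate([1250, 1600, 0]) cube([100, 2050, 2500]);


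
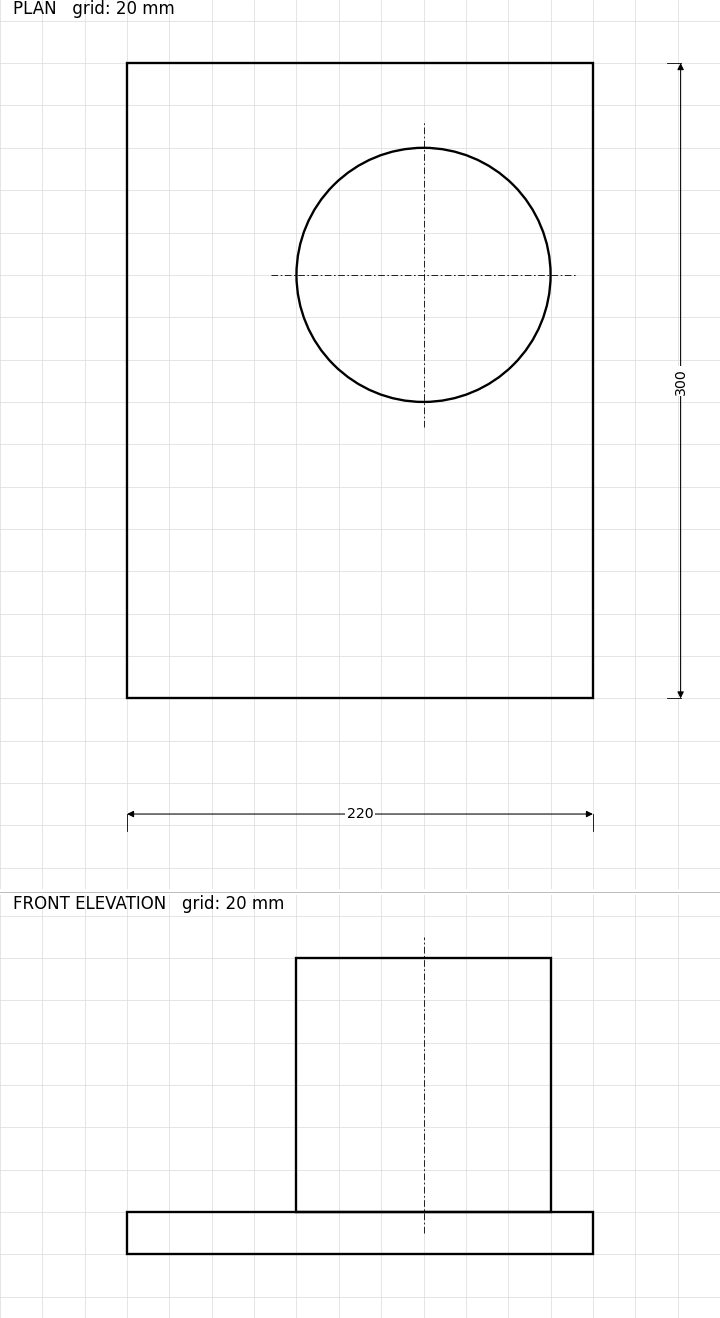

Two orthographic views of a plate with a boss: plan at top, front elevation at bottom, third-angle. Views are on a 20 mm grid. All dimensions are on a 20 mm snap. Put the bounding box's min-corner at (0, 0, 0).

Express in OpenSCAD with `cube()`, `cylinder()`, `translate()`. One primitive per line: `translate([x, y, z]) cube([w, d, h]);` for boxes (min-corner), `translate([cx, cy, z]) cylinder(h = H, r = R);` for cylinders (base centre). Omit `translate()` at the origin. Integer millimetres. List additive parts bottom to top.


cube([220, 300, 20]);
translate([140, 200, 20]) cylinder(h = 120, r = 60);


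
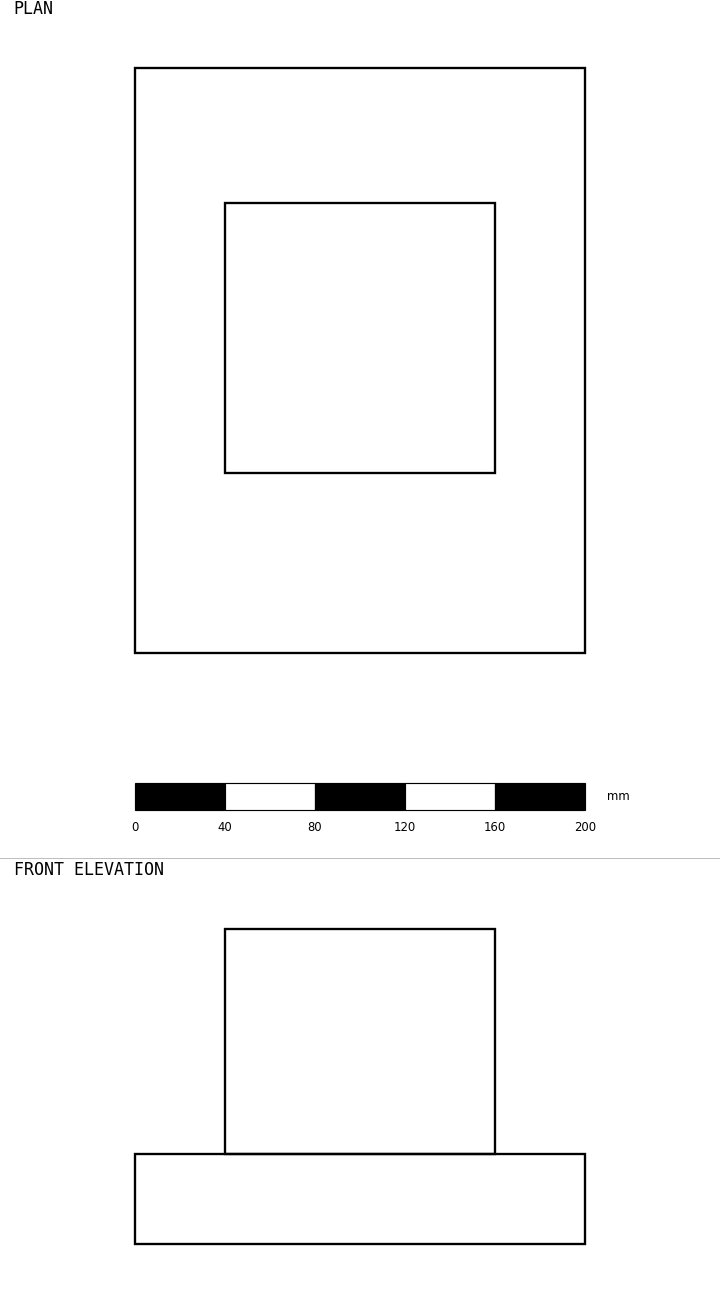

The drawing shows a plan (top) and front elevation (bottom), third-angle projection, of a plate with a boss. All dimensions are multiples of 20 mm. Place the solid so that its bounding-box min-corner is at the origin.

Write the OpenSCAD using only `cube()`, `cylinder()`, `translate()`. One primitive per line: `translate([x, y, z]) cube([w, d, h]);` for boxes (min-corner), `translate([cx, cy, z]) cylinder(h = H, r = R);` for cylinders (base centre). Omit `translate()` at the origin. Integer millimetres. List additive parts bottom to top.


cube([200, 260, 40]);
translate([40, 80, 40]) cube([120, 120, 100]);


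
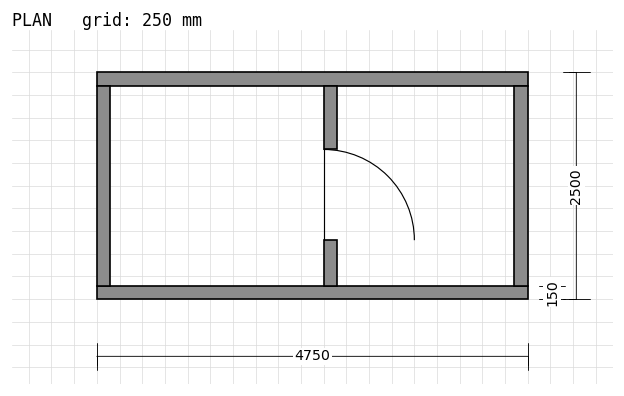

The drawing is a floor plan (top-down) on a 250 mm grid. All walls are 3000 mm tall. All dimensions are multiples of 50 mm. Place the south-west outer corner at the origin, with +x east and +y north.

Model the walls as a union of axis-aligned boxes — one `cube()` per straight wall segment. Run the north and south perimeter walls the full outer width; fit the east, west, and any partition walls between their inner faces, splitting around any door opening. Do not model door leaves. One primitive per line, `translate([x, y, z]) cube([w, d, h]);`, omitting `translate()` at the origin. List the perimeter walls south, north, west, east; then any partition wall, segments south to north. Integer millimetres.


cube([4750, 150, 3000]);
translate([0, 2350, 0]) cube([4750, 150, 3000]);
translate([0, 150, 0]) cube([150, 2200, 3000]);
translate([4600, 150, 0]) cube([150, 2200, 3000]);
translate([2500, 150, 0]) cube([150, 500, 3000]);
translate([2500, 1650, 0]) cube([150, 700, 3000]);


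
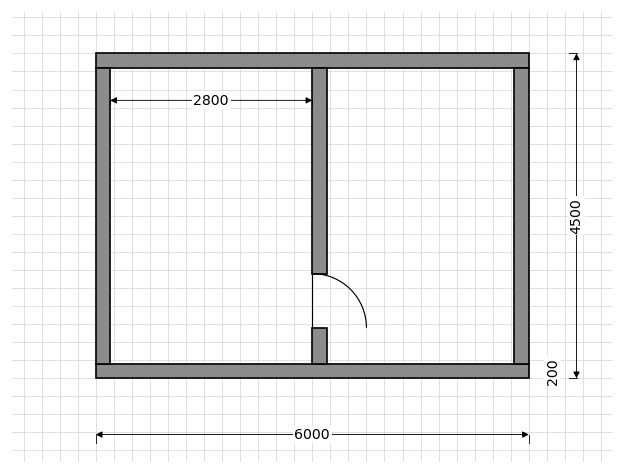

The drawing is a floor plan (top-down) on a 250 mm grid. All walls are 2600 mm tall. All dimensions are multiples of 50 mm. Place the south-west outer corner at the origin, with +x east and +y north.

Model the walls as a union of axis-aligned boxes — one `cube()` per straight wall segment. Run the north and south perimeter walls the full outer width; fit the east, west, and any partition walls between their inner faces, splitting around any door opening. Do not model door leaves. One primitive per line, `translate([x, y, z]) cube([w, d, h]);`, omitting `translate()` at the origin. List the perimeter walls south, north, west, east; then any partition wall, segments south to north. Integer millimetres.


cube([6000, 200, 2600]);
translate([0, 4300, 0]) cube([6000, 200, 2600]);
translate([0, 200, 0]) cube([200, 4100, 2600]);
translate([5800, 200, 0]) cube([200, 4100, 2600]);
translate([3000, 200, 0]) cube([200, 500, 2600]);
translate([3000, 1450, 0]) cube([200, 2850, 2600]);
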